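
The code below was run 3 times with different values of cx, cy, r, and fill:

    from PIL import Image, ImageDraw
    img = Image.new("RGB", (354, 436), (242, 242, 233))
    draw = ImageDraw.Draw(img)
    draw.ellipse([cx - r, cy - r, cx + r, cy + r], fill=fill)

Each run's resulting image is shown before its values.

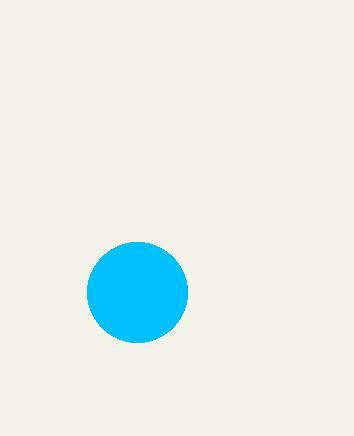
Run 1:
cx = 137; cy = 292; r = 50; fill = 'deepskyblue'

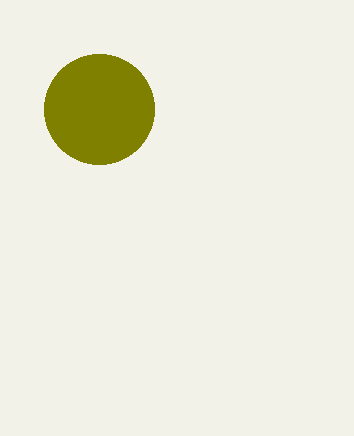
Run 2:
cx = 99; cy = 109; r = 55; fill = 'olive'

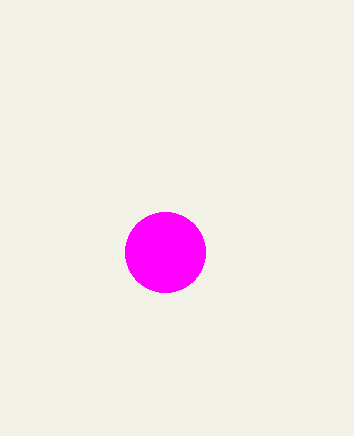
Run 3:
cx = 165; cy = 252; r = 40; fill = 'magenta'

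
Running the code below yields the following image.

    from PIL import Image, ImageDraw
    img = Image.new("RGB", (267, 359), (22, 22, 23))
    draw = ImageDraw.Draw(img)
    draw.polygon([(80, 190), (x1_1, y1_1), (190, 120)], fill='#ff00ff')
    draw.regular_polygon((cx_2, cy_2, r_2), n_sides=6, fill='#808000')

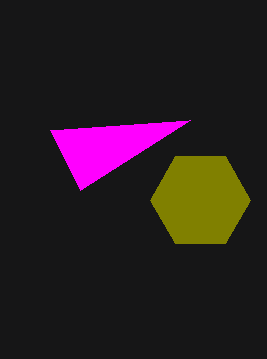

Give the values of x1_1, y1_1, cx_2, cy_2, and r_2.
x1_1 = 50; y1_1 = 130; cx_2 = 200; cy_2 = 200; r_2 = 50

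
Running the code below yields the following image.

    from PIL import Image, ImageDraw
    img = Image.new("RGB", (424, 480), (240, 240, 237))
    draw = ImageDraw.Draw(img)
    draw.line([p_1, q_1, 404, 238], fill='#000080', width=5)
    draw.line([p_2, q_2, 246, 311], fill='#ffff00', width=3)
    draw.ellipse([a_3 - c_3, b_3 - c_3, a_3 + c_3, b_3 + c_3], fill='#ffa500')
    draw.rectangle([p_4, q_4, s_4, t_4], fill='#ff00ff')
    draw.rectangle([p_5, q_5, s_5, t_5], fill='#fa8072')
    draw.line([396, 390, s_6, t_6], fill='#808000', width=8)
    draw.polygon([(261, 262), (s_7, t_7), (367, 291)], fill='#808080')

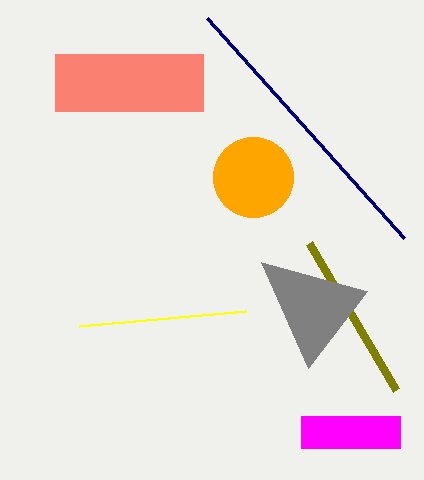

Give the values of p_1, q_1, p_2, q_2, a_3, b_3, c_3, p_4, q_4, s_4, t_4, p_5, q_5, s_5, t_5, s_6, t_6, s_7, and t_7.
p_1 = 207, q_1 = 18, p_2 = 79, q_2 = 326, a_3 = 253, b_3 = 177, c_3 = 40, p_4 = 301, q_4 = 416, s_4 = 400, t_4 = 448, p_5 = 55, q_5 = 54, s_5 = 203, t_5 = 111, s_6 = 309, t_6 = 243, s_7 = 308, t_7 = 368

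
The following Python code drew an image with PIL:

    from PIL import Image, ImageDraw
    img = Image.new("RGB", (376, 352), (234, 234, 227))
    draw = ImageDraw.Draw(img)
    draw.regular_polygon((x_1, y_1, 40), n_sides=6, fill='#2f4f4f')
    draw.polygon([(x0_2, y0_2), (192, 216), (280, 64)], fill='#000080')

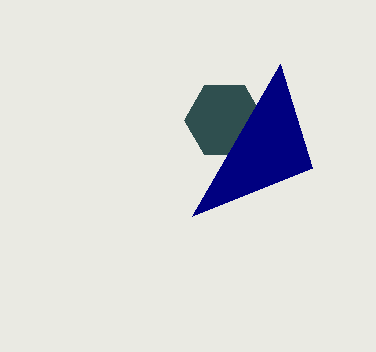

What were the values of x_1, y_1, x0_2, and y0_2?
x_1 = 224
y_1 = 120
x0_2 = 312
y0_2 = 168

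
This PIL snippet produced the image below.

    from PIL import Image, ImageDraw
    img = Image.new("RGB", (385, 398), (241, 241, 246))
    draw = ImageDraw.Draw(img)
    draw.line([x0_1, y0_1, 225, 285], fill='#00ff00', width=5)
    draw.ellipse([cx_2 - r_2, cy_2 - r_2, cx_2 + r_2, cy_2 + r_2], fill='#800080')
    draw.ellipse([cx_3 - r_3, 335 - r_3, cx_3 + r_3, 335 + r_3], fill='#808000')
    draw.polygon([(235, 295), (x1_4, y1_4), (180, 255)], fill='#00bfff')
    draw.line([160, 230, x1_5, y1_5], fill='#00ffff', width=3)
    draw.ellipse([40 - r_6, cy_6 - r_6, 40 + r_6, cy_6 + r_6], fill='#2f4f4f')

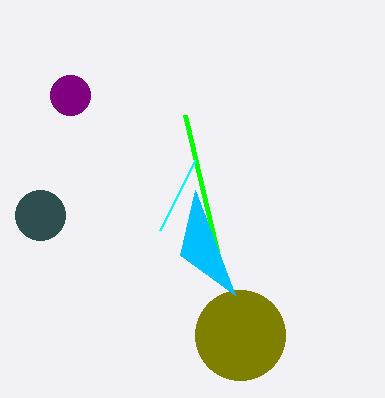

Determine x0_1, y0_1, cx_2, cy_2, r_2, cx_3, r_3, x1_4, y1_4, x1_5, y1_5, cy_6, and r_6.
x0_1 = 185
y0_1 = 115
cx_2 = 70
cy_2 = 95
r_2 = 20
cx_3 = 240
r_3 = 45
x1_4 = 195
y1_4 = 190
x1_5 = 195
y1_5 = 160
cy_6 = 215
r_6 = 25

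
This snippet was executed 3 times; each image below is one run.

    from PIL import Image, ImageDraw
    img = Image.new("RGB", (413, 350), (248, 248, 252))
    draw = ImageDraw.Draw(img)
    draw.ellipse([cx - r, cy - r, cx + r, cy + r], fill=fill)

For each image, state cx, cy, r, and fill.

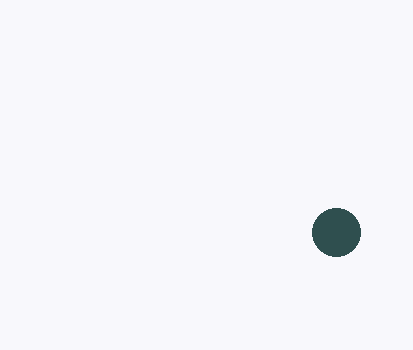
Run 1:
cx = 336
cy = 232
r = 24
fill = 'darkslategray'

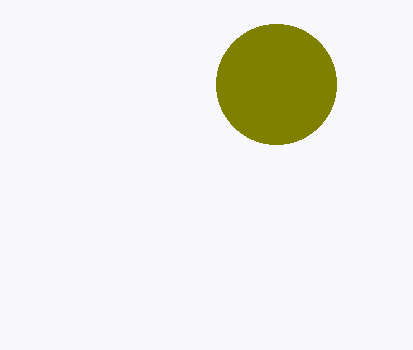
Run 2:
cx = 276, cy = 84, r = 60, fill = 'olive'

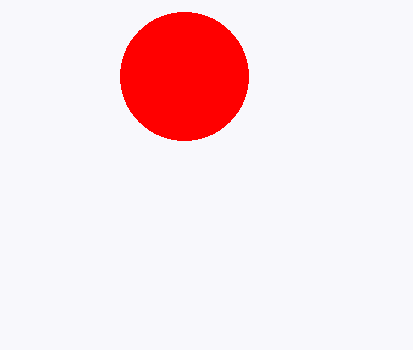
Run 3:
cx = 184, cy = 76, r = 64, fill = 'red'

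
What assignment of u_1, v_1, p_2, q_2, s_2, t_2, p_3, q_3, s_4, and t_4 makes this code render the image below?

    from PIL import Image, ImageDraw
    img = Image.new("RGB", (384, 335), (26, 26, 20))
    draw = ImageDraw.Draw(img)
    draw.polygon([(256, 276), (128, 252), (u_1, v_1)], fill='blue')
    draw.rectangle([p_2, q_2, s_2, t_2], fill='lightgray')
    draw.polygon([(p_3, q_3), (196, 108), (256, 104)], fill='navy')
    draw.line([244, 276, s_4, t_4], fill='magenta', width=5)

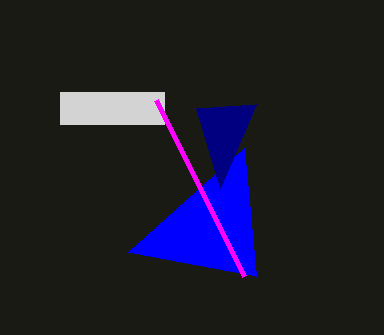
u_1 = 244, v_1 = 148, p_2 = 60, q_2 = 92, s_2 = 164, t_2 = 124, p_3 = 220, q_3 = 188, s_4 = 156, t_4 = 100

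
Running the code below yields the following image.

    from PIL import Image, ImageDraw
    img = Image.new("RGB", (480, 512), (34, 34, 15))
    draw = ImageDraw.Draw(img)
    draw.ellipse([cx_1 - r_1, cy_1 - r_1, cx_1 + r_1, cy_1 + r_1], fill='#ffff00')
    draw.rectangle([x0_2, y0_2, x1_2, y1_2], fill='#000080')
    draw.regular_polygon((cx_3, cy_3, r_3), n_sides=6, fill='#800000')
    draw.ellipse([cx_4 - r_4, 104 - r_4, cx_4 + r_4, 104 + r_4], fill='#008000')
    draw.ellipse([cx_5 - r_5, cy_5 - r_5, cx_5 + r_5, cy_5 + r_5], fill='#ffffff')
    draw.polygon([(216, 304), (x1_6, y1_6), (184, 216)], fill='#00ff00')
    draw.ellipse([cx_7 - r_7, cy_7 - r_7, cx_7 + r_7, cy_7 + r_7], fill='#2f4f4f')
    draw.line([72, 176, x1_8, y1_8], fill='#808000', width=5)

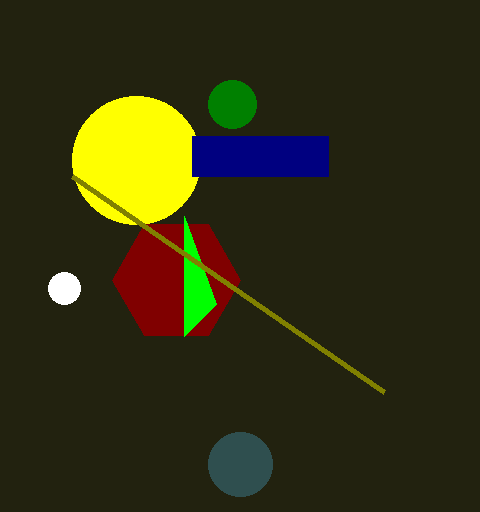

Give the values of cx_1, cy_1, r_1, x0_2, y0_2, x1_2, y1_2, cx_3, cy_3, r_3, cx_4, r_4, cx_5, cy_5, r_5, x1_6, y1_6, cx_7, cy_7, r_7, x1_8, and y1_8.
cx_1 = 136, cy_1 = 160, r_1 = 64, x0_2 = 192, y0_2 = 136, x1_2 = 328, y1_2 = 176, cx_3 = 176, cy_3 = 280, r_3 = 64, cx_4 = 232, r_4 = 24, cx_5 = 64, cy_5 = 288, r_5 = 16, x1_6 = 184, y1_6 = 336, cx_7 = 240, cy_7 = 464, r_7 = 32, x1_8 = 384, y1_8 = 392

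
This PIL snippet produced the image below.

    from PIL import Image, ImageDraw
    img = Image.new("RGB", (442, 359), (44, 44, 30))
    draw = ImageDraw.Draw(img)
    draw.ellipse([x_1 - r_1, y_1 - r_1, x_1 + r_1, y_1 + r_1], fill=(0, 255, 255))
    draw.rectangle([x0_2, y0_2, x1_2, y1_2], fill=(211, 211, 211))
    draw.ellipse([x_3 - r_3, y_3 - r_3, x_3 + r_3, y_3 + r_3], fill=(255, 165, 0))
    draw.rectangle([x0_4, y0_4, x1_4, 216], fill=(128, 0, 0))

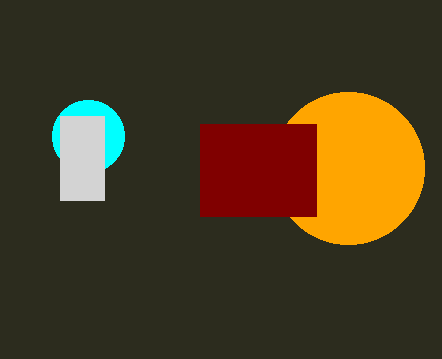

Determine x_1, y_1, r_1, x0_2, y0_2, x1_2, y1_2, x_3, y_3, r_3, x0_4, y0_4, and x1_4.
x_1 = 88
y_1 = 136
r_1 = 36
x0_2 = 60
y0_2 = 116
x1_2 = 104
y1_2 = 200
x_3 = 348
y_3 = 168
r_3 = 76
x0_4 = 200
y0_4 = 124
x1_4 = 316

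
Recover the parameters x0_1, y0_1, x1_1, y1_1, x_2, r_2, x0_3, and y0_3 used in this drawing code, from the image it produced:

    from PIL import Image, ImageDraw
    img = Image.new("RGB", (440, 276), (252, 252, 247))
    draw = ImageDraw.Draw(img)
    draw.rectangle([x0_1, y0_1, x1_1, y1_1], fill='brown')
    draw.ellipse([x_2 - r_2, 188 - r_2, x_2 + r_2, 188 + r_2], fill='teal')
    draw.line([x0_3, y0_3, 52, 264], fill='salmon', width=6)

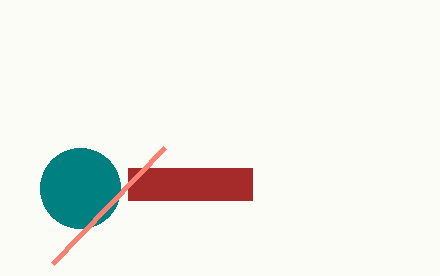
x0_1 = 128
y0_1 = 168
x1_1 = 252
y1_1 = 200
x_2 = 80
r_2 = 40
x0_3 = 164
y0_3 = 148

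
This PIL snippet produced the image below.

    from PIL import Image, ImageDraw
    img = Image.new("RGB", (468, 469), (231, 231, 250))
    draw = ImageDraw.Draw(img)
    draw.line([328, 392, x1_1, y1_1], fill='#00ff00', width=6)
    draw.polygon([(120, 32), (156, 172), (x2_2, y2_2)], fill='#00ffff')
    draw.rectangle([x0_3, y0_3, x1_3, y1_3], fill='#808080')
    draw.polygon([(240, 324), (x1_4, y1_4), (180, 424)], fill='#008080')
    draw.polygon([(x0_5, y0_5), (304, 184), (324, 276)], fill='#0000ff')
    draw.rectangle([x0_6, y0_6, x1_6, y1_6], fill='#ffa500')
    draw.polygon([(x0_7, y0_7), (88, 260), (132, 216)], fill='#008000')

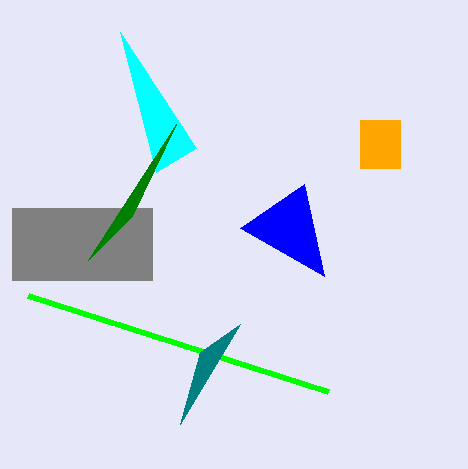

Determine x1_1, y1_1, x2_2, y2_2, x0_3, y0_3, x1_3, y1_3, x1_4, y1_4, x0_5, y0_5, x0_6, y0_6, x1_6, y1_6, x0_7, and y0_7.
x1_1 = 28; y1_1 = 296; x2_2 = 196; y2_2 = 148; x0_3 = 12; y0_3 = 208; x1_3 = 152; y1_3 = 280; x1_4 = 200; y1_4 = 352; x0_5 = 240; y0_5 = 228; x0_6 = 360; y0_6 = 120; x1_6 = 400; y1_6 = 168; x0_7 = 176; y0_7 = 124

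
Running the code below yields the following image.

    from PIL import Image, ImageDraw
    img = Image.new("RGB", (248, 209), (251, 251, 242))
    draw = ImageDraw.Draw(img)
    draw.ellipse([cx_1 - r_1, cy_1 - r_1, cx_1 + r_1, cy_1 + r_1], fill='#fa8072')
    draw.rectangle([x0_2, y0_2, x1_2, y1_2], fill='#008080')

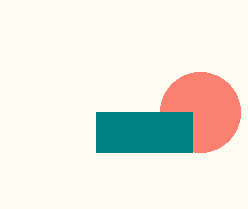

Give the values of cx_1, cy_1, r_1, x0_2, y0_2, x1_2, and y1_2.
cx_1 = 200
cy_1 = 112
r_1 = 40
x0_2 = 96
y0_2 = 112
x1_2 = 192
y1_2 = 152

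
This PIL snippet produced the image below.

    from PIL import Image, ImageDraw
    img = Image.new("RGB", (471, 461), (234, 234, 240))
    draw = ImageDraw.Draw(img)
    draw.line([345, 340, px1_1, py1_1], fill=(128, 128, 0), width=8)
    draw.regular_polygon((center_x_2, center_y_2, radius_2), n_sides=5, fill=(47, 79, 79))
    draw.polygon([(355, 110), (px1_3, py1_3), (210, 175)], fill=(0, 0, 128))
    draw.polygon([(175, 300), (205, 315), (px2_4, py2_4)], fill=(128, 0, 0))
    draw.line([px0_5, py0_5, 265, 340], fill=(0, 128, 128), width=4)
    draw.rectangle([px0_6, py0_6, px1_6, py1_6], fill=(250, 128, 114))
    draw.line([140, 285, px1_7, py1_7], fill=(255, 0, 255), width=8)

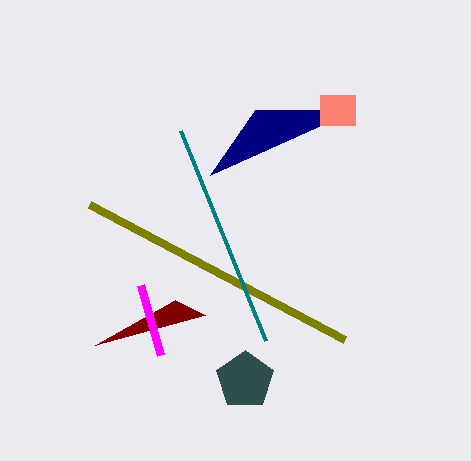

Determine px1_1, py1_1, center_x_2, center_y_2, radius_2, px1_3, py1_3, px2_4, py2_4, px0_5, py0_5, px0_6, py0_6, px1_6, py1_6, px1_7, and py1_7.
px1_1 = 90; py1_1 = 205; center_x_2 = 245; center_y_2 = 380; radius_2 = 30; px1_3 = 255; py1_3 = 110; px2_4 = 95; py2_4 = 345; px0_5 = 180; py0_5 = 130; px0_6 = 320; py0_6 = 95; px1_6 = 355; py1_6 = 125; px1_7 = 160; py1_7 = 355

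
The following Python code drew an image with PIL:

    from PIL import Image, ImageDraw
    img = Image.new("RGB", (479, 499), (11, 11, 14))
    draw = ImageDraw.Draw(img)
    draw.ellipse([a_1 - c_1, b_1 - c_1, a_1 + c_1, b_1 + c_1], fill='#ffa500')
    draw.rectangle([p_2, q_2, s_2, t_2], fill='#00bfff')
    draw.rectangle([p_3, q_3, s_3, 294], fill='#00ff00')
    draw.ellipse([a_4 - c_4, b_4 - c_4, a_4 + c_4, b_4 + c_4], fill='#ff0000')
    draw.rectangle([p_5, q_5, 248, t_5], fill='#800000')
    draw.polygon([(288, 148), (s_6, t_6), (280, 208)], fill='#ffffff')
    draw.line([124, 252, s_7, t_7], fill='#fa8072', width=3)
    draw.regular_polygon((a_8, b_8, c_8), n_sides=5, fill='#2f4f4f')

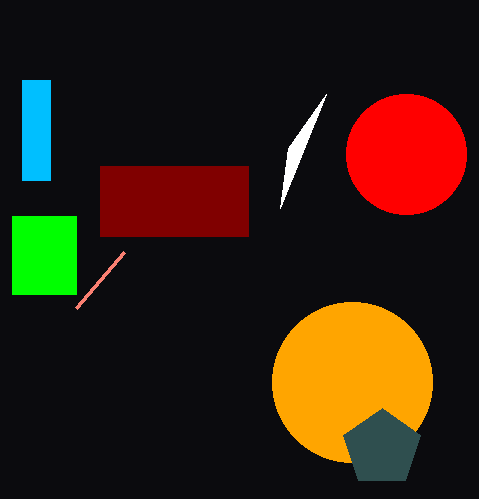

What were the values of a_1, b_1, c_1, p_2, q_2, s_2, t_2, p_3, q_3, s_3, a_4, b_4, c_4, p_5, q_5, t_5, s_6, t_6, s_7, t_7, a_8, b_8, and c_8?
a_1 = 352, b_1 = 382, c_1 = 80, p_2 = 22, q_2 = 80, s_2 = 50, t_2 = 180, p_3 = 12, q_3 = 216, s_3 = 76, a_4 = 406, b_4 = 154, c_4 = 60, p_5 = 100, q_5 = 166, t_5 = 236, s_6 = 326, t_6 = 94, s_7 = 76, t_7 = 308, a_8 = 382, b_8 = 448, c_8 = 40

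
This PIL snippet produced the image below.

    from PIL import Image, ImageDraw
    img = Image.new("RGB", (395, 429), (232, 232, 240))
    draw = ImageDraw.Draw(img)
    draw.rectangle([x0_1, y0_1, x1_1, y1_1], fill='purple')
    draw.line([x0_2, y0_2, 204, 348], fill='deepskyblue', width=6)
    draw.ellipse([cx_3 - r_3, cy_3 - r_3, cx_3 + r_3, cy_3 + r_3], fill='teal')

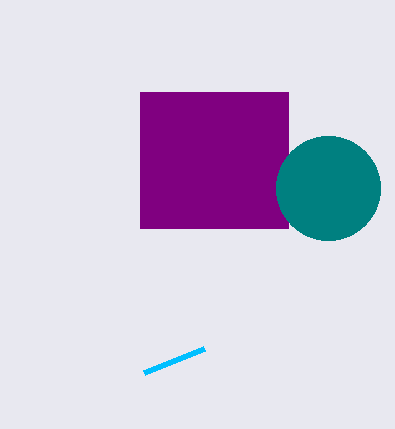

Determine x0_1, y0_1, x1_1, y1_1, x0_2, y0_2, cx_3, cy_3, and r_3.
x0_1 = 140; y0_1 = 92; x1_1 = 288; y1_1 = 228; x0_2 = 144; y0_2 = 372; cx_3 = 328; cy_3 = 188; r_3 = 52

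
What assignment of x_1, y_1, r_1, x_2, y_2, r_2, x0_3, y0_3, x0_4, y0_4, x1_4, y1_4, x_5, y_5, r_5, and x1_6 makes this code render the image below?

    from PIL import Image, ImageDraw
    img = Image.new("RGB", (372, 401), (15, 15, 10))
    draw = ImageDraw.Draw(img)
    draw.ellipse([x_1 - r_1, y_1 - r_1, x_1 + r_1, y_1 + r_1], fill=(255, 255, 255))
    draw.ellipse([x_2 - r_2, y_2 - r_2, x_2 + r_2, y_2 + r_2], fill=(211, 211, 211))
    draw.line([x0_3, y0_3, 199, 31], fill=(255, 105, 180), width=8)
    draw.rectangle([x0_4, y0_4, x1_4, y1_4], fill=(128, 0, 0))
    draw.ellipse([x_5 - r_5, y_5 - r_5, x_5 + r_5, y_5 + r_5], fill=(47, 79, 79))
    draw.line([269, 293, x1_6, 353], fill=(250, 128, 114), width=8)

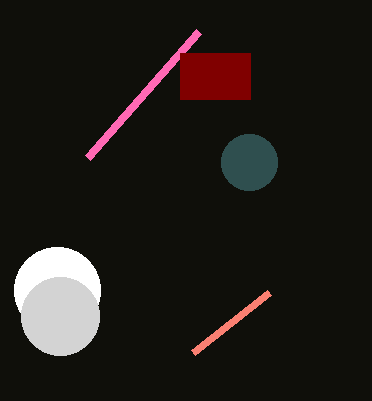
x_1 = 57
y_1 = 290
r_1 = 43
x_2 = 60
y_2 = 316
r_2 = 39
x0_3 = 88
y0_3 = 157
x0_4 = 180
y0_4 = 53
x1_4 = 250
y1_4 = 99
x_5 = 249
y_5 = 162
r_5 = 28
x1_6 = 193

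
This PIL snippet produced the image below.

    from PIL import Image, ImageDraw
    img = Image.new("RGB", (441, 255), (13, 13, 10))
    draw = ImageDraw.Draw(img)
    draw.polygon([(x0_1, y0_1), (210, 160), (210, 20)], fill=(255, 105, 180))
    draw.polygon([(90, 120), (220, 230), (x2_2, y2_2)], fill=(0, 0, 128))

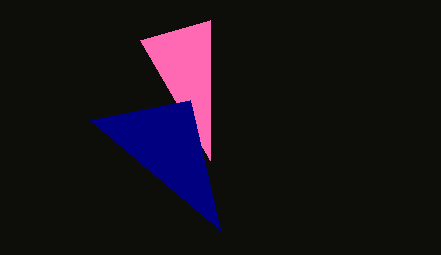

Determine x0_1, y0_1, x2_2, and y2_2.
x0_1 = 140, y0_1 = 40, x2_2 = 190, y2_2 = 100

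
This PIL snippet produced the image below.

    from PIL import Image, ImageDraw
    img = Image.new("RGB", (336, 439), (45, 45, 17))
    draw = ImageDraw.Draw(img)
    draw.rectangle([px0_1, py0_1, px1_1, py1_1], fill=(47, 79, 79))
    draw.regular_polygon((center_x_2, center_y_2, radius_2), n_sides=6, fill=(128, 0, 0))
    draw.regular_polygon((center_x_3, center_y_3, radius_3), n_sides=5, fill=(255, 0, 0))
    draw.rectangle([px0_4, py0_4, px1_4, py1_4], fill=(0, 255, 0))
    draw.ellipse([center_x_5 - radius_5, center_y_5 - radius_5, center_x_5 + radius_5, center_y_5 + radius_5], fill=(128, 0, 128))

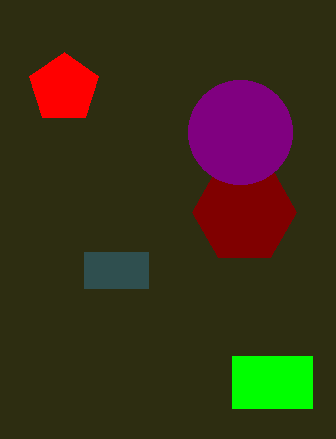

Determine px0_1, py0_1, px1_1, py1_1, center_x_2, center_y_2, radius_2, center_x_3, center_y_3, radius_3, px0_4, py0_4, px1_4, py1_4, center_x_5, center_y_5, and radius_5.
px0_1 = 84
py0_1 = 252
px1_1 = 148
py1_1 = 288
center_x_2 = 244
center_y_2 = 212
radius_2 = 52
center_x_3 = 64
center_y_3 = 88
radius_3 = 36
px0_4 = 232
py0_4 = 356
px1_4 = 312
py1_4 = 408
center_x_5 = 240
center_y_5 = 132
radius_5 = 52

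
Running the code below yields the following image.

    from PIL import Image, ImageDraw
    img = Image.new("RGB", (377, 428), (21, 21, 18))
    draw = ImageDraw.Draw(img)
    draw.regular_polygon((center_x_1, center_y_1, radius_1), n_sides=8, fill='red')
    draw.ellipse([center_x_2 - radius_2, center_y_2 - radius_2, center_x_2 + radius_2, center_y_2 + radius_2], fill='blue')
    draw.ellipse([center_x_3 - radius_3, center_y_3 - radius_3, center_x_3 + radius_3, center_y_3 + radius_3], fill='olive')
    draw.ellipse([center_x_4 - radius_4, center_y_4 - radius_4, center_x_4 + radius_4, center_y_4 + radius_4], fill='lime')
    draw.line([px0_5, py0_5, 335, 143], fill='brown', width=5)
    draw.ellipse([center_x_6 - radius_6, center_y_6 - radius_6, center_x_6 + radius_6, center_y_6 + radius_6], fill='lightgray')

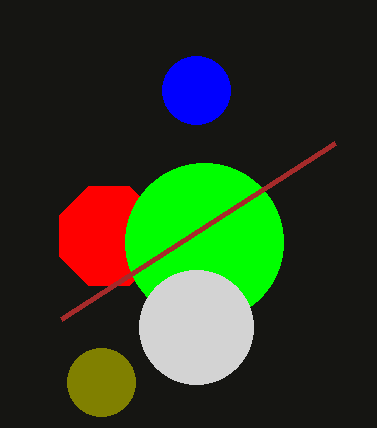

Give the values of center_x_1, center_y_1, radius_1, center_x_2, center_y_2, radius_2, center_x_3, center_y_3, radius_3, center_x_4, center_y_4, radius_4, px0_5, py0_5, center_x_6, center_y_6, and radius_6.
center_x_1 = 109
center_y_1 = 236
radius_1 = 54
center_x_2 = 196
center_y_2 = 90
radius_2 = 34
center_x_3 = 101
center_y_3 = 382
radius_3 = 34
center_x_4 = 204
center_y_4 = 242
radius_4 = 79
px0_5 = 61
py0_5 = 319
center_x_6 = 196
center_y_6 = 327
radius_6 = 57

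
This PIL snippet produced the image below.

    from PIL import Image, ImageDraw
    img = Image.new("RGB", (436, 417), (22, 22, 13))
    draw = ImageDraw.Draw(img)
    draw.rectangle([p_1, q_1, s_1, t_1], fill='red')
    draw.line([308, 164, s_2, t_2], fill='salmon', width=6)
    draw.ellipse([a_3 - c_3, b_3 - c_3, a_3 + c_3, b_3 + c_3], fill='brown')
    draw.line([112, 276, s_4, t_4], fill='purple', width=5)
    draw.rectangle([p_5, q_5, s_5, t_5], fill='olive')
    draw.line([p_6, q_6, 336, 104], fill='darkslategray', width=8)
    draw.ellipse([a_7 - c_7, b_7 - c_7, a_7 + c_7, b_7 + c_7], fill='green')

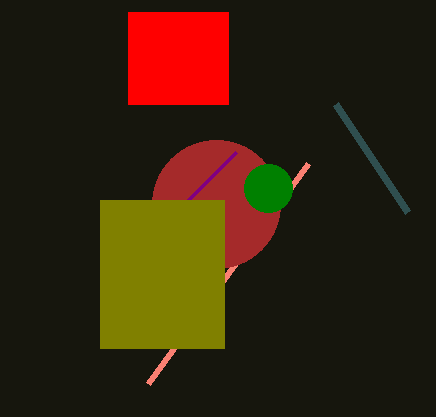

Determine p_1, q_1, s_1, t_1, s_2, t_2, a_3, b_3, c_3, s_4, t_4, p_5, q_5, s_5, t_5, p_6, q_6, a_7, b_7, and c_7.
p_1 = 128; q_1 = 12; s_1 = 228; t_1 = 104; s_2 = 148; t_2 = 384; a_3 = 216; b_3 = 204; c_3 = 64; s_4 = 236; t_4 = 152; p_5 = 100; q_5 = 200; s_5 = 224; t_5 = 348; p_6 = 408; q_6 = 212; a_7 = 268; b_7 = 188; c_7 = 24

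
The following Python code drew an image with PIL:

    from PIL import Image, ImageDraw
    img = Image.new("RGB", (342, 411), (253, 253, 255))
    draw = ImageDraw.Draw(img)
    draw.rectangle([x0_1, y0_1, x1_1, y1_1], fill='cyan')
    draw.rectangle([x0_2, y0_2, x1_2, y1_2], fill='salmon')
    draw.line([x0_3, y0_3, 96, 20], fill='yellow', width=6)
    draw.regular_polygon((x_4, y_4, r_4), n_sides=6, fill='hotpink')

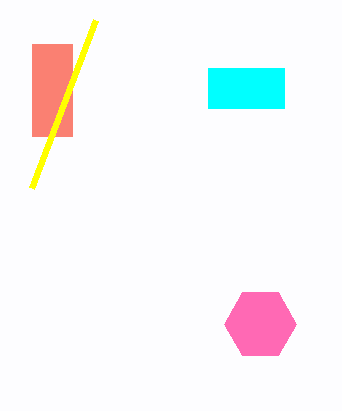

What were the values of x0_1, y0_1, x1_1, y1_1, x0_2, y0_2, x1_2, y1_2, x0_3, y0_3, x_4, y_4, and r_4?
x0_1 = 208
y0_1 = 68
x1_1 = 284
y1_1 = 108
x0_2 = 32
y0_2 = 44
x1_2 = 72
y1_2 = 136
x0_3 = 32
y0_3 = 188
x_4 = 260
y_4 = 324
r_4 = 36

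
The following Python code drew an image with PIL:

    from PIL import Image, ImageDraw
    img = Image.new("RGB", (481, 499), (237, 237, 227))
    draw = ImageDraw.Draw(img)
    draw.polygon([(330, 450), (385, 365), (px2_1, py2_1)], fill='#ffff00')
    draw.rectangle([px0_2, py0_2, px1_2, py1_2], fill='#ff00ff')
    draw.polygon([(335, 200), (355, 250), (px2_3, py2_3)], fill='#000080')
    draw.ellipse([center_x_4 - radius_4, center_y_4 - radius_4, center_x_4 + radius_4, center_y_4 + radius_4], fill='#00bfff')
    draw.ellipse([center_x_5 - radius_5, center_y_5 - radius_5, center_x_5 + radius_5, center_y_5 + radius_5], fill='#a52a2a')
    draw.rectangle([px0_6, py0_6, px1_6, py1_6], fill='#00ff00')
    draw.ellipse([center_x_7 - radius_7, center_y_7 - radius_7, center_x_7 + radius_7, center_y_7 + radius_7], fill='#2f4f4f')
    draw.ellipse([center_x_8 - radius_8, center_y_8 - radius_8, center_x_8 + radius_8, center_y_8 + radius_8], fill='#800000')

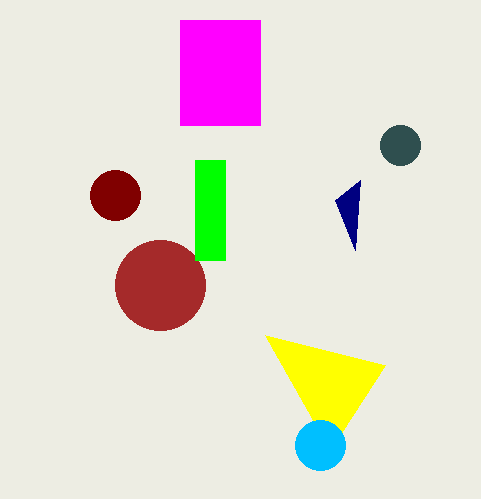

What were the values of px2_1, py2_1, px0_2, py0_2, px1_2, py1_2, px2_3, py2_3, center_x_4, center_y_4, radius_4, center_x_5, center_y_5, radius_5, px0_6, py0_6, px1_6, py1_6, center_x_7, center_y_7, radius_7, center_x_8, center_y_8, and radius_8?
px2_1 = 265; py2_1 = 335; px0_2 = 180; py0_2 = 20; px1_2 = 260; py1_2 = 125; px2_3 = 360; py2_3 = 180; center_x_4 = 320; center_y_4 = 445; radius_4 = 25; center_x_5 = 160; center_y_5 = 285; radius_5 = 45; px0_6 = 195; py0_6 = 160; px1_6 = 225; py1_6 = 260; center_x_7 = 400; center_y_7 = 145; radius_7 = 20; center_x_8 = 115; center_y_8 = 195; radius_8 = 25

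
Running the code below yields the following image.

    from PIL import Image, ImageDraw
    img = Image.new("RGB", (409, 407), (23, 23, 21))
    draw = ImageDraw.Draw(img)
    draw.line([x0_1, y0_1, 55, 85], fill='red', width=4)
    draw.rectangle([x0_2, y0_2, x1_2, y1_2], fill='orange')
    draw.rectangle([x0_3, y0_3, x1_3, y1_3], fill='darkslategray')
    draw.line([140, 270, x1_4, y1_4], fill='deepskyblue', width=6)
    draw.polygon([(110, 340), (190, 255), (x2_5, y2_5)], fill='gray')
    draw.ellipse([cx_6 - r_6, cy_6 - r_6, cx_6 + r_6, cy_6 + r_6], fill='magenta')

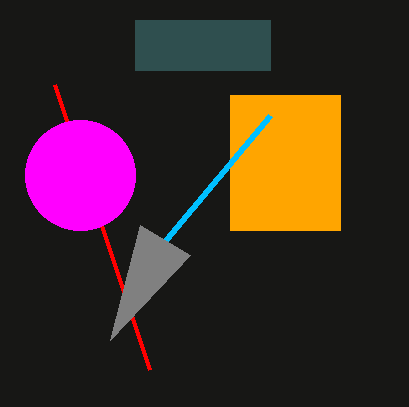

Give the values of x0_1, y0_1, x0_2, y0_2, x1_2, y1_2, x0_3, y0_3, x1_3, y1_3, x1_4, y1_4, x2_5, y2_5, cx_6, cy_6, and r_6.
x0_1 = 150; y0_1 = 370; x0_2 = 230; y0_2 = 95; x1_2 = 340; y1_2 = 230; x0_3 = 135; y0_3 = 20; x1_3 = 270; y1_3 = 70; x1_4 = 270; y1_4 = 115; x2_5 = 140; y2_5 = 225; cx_6 = 80; cy_6 = 175; r_6 = 55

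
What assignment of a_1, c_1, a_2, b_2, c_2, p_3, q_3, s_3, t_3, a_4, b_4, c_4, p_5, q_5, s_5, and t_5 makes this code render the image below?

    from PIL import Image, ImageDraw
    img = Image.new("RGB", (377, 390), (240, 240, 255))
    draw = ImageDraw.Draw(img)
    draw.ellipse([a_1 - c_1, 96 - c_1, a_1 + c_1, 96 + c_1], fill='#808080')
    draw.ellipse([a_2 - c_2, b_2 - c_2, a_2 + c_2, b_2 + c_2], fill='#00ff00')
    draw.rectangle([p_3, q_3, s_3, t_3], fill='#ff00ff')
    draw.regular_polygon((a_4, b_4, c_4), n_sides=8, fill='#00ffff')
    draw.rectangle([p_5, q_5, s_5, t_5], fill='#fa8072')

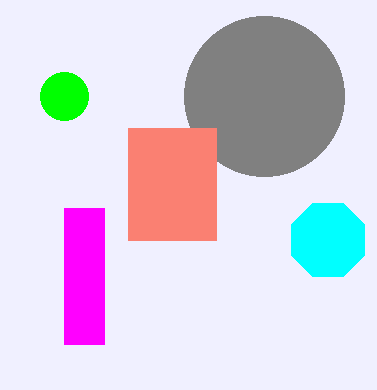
a_1 = 264, c_1 = 80, a_2 = 64, b_2 = 96, c_2 = 24, p_3 = 64, q_3 = 208, s_3 = 104, t_3 = 344, a_4 = 328, b_4 = 240, c_4 = 40, p_5 = 128, q_5 = 128, s_5 = 216, t_5 = 240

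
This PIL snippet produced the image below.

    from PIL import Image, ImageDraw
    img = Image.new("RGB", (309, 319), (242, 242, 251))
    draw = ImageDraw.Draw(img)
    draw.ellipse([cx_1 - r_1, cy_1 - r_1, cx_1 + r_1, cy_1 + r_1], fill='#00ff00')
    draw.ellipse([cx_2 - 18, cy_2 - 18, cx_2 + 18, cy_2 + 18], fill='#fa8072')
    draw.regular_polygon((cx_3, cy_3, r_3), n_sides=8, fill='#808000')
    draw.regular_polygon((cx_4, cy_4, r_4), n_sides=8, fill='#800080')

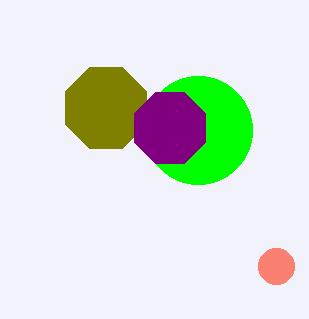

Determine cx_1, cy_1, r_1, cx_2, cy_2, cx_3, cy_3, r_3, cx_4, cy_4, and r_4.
cx_1 = 198; cy_1 = 130; r_1 = 54; cx_2 = 276; cy_2 = 266; cx_3 = 106; cy_3 = 108; r_3 = 44; cx_4 = 170; cy_4 = 128; r_4 = 38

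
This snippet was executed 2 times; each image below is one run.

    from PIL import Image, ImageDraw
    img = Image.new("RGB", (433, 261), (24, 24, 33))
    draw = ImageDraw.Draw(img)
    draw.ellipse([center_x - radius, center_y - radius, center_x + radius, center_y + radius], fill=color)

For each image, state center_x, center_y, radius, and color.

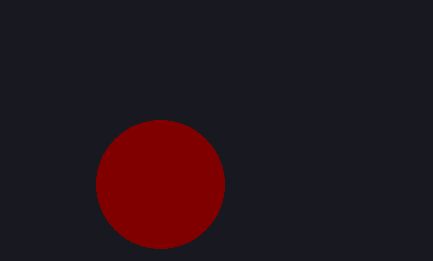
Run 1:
center_x = 160, center_y = 184, radius = 64, color = 'maroon'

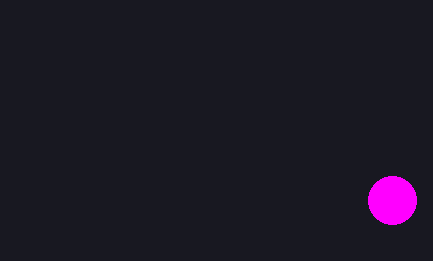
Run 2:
center_x = 392, center_y = 200, radius = 24, color = 'magenta'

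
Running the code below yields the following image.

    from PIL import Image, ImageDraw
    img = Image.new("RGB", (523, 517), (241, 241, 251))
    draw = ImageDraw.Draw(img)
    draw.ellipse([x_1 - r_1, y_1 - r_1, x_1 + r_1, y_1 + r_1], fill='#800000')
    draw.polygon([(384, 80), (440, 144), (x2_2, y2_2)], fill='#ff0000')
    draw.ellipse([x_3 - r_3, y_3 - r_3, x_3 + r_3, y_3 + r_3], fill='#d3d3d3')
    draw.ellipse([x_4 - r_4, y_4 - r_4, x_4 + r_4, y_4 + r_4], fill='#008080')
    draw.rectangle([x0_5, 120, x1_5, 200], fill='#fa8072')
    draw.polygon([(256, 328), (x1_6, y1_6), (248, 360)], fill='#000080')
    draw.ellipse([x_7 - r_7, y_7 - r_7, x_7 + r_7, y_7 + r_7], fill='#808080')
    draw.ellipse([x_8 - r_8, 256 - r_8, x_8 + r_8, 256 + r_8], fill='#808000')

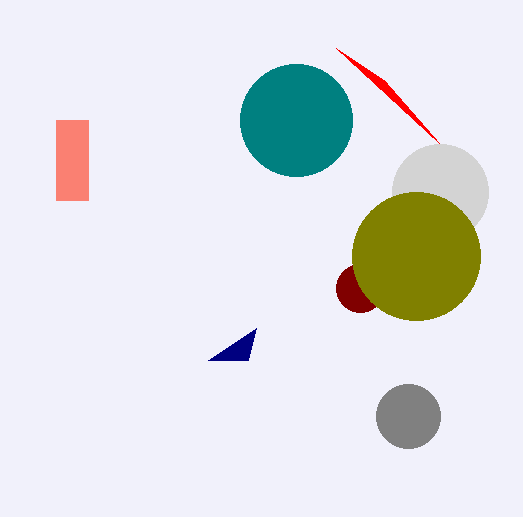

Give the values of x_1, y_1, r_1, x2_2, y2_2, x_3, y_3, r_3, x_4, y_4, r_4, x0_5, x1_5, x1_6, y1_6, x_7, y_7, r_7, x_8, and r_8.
x_1 = 360; y_1 = 288; r_1 = 24; x2_2 = 336; y2_2 = 48; x_3 = 440; y_3 = 192; r_3 = 48; x_4 = 296; y_4 = 120; r_4 = 56; x0_5 = 56; x1_5 = 88; x1_6 = 208; y1_6 = 360; x_7 = 408; y_7 = 416; r_7 = 32; x_8 = 416; r_8 = 64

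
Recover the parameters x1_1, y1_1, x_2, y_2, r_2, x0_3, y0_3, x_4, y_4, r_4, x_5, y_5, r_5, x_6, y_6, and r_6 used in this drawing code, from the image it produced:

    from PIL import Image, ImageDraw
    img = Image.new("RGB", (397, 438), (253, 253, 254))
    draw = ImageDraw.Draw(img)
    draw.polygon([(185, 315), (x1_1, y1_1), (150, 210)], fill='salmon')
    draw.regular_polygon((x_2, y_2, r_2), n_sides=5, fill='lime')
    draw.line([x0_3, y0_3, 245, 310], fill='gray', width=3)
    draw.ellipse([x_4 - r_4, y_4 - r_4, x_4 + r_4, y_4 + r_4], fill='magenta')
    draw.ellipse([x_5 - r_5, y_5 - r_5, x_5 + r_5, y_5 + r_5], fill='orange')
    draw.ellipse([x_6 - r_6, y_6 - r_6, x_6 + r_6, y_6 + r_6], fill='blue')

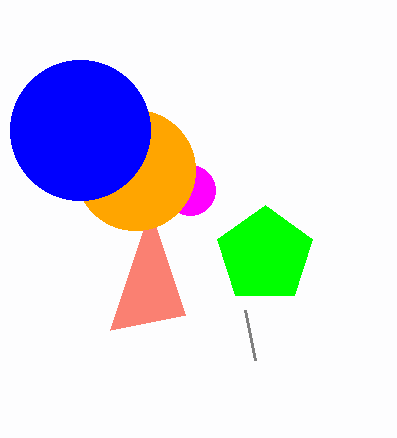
x1_1 = 110; y1_1 = 330; x_2 = 265; y_2 = 255; r_2 = 50; x0_3 = 255; y0_3 = 360; x_4 = 190; y_4 = 190; r_4 = 25; x_5 = 135; y_5 = 170; r_5 = 60; x_6 = 80; y_6 = 130; r_6 = 70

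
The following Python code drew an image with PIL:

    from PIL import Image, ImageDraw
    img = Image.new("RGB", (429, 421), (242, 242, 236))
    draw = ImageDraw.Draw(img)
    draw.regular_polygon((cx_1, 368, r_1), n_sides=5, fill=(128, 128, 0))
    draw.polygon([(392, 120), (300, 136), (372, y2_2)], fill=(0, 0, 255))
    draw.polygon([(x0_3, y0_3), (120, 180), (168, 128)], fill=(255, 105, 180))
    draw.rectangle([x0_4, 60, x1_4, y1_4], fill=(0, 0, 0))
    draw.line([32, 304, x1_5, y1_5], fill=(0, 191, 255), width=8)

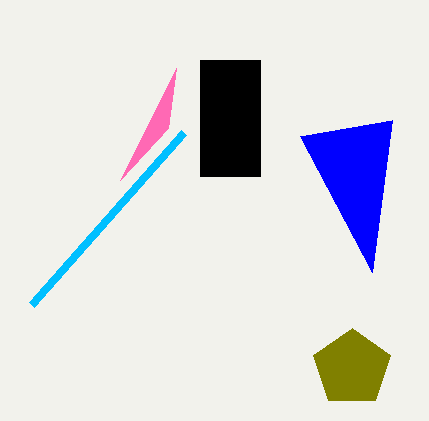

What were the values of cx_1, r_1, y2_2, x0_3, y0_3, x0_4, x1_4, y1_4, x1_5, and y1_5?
cx_1 = 352, r_1 = 40, y2_2 = 272, x0_3 = 176, y0_3 = 68, x0_4 = 200, x1_4 = 260, y1_4 = 176, x1_5 = 184, y1_5 = 132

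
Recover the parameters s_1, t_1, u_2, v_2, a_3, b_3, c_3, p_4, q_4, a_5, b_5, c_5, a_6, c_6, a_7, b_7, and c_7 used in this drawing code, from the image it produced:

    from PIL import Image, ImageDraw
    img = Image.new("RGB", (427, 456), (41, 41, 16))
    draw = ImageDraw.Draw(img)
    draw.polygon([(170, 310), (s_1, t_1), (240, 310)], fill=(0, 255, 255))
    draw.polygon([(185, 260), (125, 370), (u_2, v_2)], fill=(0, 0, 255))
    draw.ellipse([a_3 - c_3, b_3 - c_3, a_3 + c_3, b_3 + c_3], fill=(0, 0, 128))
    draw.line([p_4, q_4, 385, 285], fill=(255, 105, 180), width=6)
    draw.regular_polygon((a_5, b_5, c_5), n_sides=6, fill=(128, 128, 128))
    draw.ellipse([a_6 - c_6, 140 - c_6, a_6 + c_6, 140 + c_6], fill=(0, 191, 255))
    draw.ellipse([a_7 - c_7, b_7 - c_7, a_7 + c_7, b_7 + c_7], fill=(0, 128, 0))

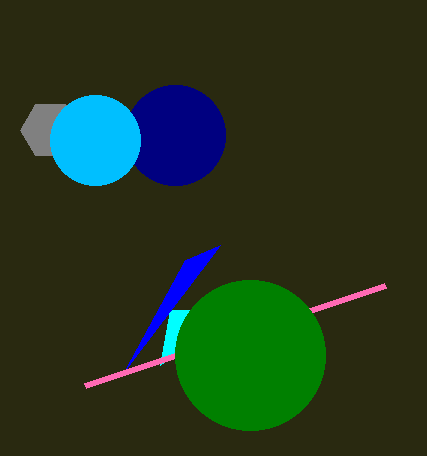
s_1 = 160
t_1 = 365
u_2 = 220
v_2 = 245
a_3 = 175
b_3 = 135
c_3 = 50
p_4 = 85
q_4 = 385
a_5 = 50
b_5 = 130
c_5 = 30
a_6 = 95
c_6 = 45
a_7 = 250
b_7 = 355
c_7 = 75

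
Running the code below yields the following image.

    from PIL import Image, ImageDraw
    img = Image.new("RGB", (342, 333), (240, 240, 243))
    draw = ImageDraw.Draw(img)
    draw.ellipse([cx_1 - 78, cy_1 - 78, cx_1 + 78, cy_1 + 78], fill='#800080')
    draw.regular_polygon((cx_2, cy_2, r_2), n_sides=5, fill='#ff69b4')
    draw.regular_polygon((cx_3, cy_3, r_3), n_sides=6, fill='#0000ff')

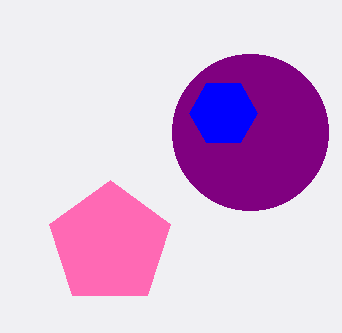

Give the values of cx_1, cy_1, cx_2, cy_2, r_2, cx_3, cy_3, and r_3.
cx_1 = 250
cy_1 = 132
cx_2 = 110
cy_2 = 244
r_2 = 64
cx_3 = 223
cy_3 = 113
r_3 = 34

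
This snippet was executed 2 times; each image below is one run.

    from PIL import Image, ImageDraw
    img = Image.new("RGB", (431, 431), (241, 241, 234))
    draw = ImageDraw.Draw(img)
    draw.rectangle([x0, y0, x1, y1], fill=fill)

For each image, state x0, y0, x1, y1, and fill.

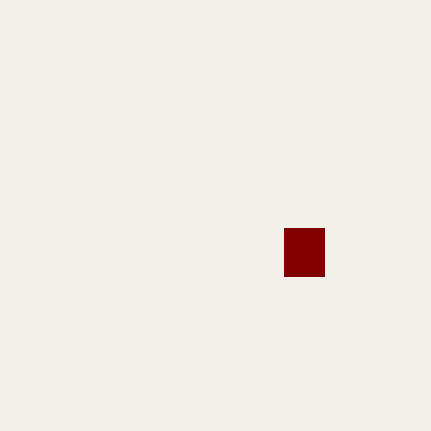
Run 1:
x0 = 284, y0 = 228, x1 = 324, y1 = 276, fill = 'maroon'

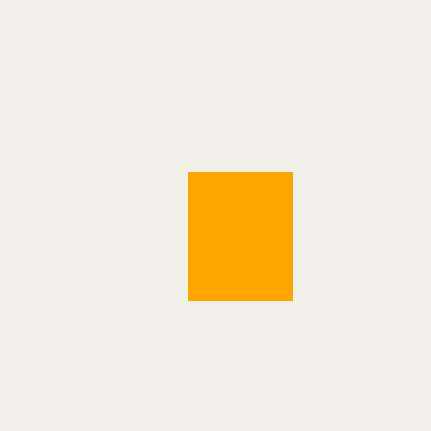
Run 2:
x0 = 188
y0 = 172
x1 = 292
y1 = 300
fill = 'orange'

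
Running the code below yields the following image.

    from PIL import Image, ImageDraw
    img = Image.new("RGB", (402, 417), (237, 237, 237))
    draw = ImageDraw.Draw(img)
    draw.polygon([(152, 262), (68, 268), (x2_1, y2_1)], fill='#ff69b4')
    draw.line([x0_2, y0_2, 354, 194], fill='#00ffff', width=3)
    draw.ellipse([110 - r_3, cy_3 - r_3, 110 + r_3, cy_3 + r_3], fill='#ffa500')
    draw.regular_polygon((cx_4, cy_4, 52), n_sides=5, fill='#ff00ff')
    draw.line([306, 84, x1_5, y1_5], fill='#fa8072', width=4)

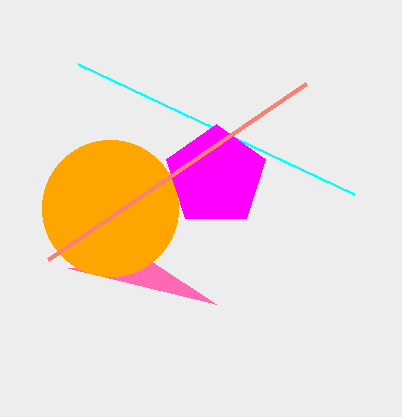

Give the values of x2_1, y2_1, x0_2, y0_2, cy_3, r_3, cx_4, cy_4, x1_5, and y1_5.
x2_1 = 216, y2_1 = 304, x0_2 = 78, y0_2 = 64, cy_3 = 208, r_3 = 68, cx_4 = 216, cy_4 = 176, x1_5 = 48, y1_5 = 260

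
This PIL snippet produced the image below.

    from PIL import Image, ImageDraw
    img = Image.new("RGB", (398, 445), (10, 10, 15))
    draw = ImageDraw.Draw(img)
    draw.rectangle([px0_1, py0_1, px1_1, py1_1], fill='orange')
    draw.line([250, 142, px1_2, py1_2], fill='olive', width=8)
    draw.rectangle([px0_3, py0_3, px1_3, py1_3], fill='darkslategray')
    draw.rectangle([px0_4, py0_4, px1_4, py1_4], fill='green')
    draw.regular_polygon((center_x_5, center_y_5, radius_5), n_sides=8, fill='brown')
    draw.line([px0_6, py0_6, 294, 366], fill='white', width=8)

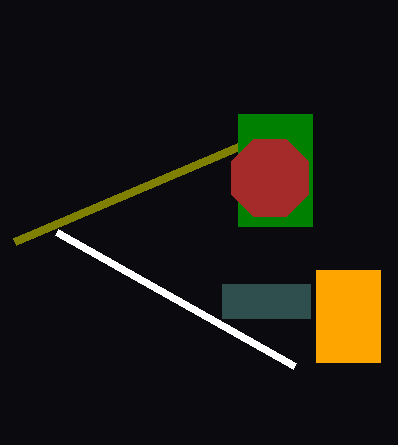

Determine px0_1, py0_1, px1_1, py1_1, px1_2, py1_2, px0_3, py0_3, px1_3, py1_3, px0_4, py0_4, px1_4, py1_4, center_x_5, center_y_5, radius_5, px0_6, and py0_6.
px0_1 = 316; py0_1 = 270; px1_1 = 380; py1_1 = 362; px1_2 = 14; py1_2 = 242; px0_3 = 222; py0_3 = 284; px1_3 = 310; py1_3 = 318; px0_4 = 238; py0_4 = 114; px1_4 = 312; py1_4 = 226; center_x_5 = 270; center_y_5 = 178; radius_5 = 42; px0_6 = 56; py0_6 = 232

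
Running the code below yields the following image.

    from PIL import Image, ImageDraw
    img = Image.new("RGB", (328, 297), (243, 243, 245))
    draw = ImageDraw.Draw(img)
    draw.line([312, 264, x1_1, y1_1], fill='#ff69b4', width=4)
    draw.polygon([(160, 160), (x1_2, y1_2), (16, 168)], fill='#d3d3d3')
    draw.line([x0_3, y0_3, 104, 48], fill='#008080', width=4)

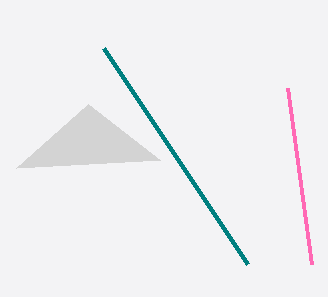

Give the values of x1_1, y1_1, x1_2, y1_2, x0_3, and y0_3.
x1_1 = 288
y1_1 = 88
x1_2 = 88
y1_2 = 104
x0_3 = 248
y0_3 = 264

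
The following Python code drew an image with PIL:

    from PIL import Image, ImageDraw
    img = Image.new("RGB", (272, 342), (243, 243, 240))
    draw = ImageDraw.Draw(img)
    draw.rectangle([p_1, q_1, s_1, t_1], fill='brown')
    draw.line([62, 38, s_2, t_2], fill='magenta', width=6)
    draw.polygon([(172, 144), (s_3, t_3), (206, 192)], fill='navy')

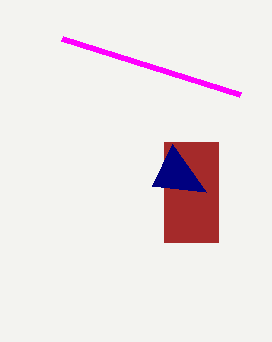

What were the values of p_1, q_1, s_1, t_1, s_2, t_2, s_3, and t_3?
p_1 = 164; q_1 = 142; s_1 = 218; t_1 = 242; s_2 = 240; t_2 = 94; s_3 = 152; t_3 = 186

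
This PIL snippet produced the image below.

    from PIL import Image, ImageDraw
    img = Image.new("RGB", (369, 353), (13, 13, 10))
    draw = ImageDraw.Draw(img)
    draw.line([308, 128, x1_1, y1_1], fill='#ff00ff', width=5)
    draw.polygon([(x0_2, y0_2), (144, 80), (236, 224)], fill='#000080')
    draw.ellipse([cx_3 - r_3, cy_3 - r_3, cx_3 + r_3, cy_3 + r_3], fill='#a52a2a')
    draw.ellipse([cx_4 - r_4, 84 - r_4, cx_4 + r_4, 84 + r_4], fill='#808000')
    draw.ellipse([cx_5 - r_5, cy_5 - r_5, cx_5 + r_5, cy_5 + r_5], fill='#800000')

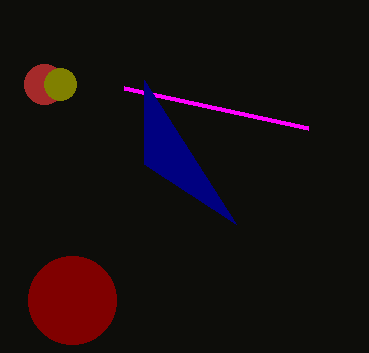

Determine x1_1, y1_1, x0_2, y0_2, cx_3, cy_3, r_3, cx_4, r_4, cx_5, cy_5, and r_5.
x1_1 = 124, y1_1 = 88, x0_2 = 144, y0_2 = 164, cx_3 = 44, cy_3 = 84, r_3 = 20, cx_4 = 60, r_4 = 16, cx_5 = 72, cy_5 = 300, r_5 = 44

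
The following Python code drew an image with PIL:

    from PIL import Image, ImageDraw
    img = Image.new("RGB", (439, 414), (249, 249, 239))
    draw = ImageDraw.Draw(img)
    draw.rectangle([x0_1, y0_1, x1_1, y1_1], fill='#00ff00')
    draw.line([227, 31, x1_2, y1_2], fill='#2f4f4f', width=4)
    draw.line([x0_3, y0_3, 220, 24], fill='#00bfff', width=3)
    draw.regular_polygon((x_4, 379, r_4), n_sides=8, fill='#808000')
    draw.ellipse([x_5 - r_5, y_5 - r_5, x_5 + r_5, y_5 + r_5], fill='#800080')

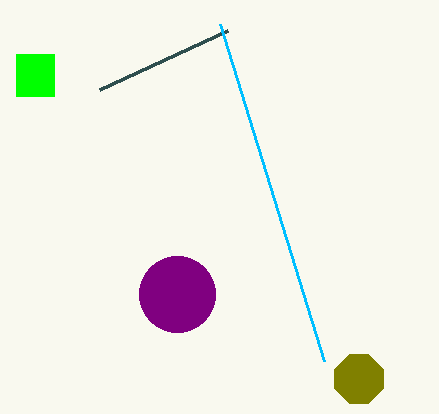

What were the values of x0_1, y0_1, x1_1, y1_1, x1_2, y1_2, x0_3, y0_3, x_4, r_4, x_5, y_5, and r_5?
x0_1 = 16
y0_1 = 54
x1_1 = 54
y1_1 = 96
x1_2 = 99
y1_2 = 90
x0_3 = 324
y0_3 = 361
x_4 = 359
r_4 = 26
x_5 = 177
y_5 = 294
r_5 = 38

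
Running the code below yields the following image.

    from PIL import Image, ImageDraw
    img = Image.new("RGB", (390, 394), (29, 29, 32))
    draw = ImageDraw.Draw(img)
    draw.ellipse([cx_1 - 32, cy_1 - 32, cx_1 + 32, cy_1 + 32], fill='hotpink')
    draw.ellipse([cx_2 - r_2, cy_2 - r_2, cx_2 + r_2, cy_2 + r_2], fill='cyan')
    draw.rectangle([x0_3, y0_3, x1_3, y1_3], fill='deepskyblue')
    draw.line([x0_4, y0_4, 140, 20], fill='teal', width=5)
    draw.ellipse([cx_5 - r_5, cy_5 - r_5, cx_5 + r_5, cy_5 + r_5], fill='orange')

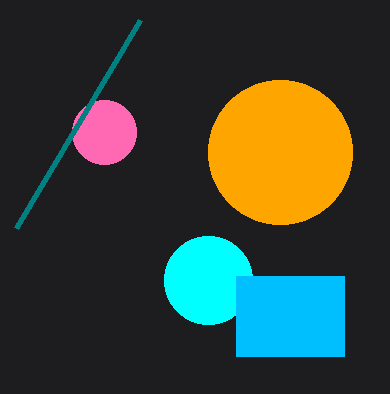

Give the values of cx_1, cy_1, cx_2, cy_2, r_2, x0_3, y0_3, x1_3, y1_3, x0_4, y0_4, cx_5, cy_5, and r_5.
cx_1 = 104; cy_1 = 132; cx_2 = 208; cy_2 = 280; r_2 = 44; x0_3 = 236; y0_3 = 276; x1_3 = 344; y1_3 = 356; x0_4 = 16; y0_4 = 228; cx_5 = 280; cy_5 = 152; r_5 = 72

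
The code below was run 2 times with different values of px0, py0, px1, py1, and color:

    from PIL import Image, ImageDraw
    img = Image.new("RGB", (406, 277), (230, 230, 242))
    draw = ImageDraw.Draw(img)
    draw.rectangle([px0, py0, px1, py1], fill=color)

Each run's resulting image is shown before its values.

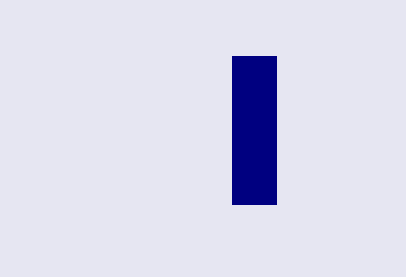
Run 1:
px0 = 232
py0 = 56
px1 = 276
py1 = 204
color = 'navy'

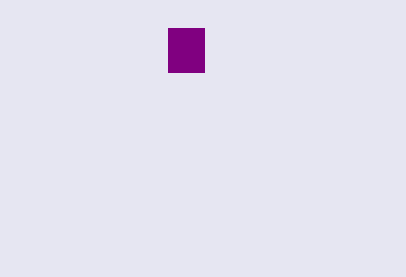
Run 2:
px0 = 168, py0 = 28, px1 = 204, py1 = 72, color = 'purple'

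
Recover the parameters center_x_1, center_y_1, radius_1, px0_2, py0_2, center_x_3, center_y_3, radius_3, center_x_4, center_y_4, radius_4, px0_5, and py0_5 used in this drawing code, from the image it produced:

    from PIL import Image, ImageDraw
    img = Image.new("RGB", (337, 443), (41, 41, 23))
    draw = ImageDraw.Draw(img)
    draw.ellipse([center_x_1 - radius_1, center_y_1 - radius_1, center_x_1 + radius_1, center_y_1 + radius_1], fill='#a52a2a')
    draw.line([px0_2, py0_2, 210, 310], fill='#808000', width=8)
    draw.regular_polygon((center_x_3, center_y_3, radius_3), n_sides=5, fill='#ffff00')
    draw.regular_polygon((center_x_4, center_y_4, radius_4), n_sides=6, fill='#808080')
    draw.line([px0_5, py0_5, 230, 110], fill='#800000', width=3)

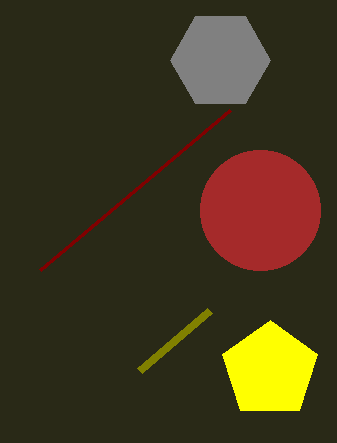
center_x_1 = 260
center_y_1 = 210
radius_1 = 60
px0_2 = 140
py0_2 = 370
center_x_3 = 270
center_y_3 = 370
radius_3 = 50
center_x_4 = 220
center_y_4 = 60
radius_4 = 50
px0_5 = 40
py0_5 = 270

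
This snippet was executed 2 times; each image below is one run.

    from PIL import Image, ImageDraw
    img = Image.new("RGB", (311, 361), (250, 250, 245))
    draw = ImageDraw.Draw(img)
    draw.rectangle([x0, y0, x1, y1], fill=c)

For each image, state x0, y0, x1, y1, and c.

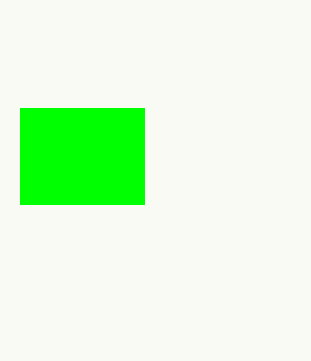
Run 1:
x0 = 20
y0 = 108
x1 = 144
y1 = 204
c = 'lime'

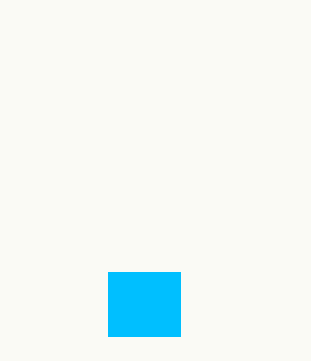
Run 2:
x0 = 108
y0 = 272
x1 = 180
y1 = 336
c = 'deepskyblue'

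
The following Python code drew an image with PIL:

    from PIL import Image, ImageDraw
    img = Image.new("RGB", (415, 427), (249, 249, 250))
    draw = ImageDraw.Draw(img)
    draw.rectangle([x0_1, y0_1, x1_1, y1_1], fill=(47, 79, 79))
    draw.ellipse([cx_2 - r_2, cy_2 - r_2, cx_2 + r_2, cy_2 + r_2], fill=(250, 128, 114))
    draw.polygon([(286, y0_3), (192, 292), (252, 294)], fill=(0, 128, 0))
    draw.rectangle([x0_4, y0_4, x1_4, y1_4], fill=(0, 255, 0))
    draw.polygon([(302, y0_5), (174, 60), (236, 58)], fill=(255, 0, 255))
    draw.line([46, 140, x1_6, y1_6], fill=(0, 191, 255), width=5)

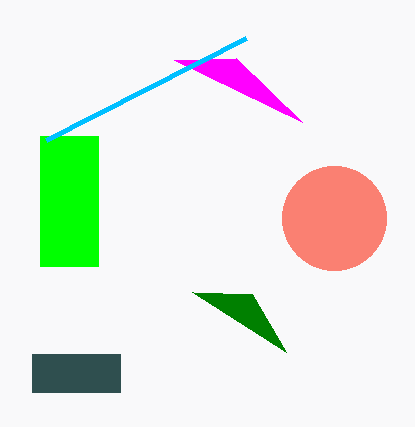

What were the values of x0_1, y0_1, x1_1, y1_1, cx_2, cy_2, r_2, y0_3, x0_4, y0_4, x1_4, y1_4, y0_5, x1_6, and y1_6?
x0_1 = 32
y0_1 = 354
x1_1 = 120
y1_1 = 392
cx_2 = 334
cy_2 = 218
r_2 = 52
y0_3 = 352
x0_4 = 40
y0_4 = 136
x1_4 = 98
y1_4 = 266
y0_5 = 122
x1_6 = 246
y1_6 = 38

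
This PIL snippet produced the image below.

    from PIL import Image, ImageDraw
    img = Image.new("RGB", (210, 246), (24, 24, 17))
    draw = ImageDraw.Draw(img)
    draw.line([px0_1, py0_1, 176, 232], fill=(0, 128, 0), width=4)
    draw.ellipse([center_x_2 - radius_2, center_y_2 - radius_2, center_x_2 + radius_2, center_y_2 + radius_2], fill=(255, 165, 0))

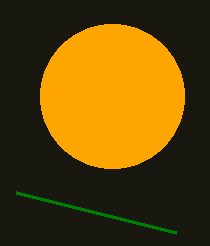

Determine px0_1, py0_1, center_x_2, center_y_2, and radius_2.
px0_1 = 16
py0_1 = 192
center_x_2 = 112
center_y_2 = 96
radius_2 = 72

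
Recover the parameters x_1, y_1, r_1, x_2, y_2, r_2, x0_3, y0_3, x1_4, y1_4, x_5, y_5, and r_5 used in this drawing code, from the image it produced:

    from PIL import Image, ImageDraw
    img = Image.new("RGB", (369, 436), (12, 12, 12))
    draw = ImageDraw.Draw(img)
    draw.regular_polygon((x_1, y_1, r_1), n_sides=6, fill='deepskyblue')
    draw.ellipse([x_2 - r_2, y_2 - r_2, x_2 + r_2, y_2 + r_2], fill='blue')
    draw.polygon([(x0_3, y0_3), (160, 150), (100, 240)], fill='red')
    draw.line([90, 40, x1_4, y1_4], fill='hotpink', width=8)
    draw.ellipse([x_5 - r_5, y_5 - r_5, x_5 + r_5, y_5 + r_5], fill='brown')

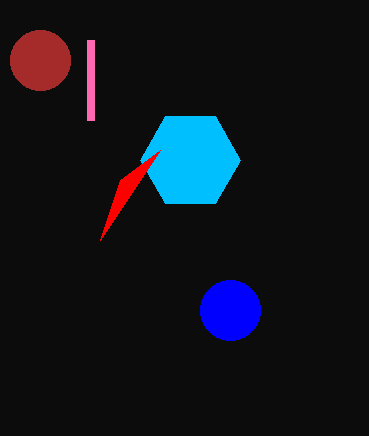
x_1 = 190; y_1 = 160; r_1 = 50; x_2 = 230; y_2 = 310; r_2 = 30; x0_3 = 120; y0_3 = 180; x1_4 = 90; y1_4 = 120; x_5 = 40; y_5 = 60; r_5 = 30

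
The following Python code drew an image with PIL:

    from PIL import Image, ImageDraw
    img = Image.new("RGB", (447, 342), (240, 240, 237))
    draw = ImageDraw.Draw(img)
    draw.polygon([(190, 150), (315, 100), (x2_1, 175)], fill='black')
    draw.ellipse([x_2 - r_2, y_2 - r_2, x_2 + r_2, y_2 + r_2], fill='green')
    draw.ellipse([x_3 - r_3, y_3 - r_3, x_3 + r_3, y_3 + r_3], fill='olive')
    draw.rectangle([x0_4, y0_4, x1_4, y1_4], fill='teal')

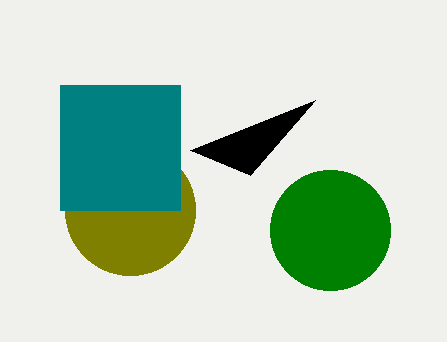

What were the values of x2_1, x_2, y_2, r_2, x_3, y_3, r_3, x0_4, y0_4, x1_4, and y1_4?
x2_1 = 250, x_2 = 330, y_2 = 230, r_2 = 60, x_3 = 130, y_3 = 210, r_3 = 65, x0_4 = 60, y0_4 = 85, x1_4 = 180, y1_4 = 210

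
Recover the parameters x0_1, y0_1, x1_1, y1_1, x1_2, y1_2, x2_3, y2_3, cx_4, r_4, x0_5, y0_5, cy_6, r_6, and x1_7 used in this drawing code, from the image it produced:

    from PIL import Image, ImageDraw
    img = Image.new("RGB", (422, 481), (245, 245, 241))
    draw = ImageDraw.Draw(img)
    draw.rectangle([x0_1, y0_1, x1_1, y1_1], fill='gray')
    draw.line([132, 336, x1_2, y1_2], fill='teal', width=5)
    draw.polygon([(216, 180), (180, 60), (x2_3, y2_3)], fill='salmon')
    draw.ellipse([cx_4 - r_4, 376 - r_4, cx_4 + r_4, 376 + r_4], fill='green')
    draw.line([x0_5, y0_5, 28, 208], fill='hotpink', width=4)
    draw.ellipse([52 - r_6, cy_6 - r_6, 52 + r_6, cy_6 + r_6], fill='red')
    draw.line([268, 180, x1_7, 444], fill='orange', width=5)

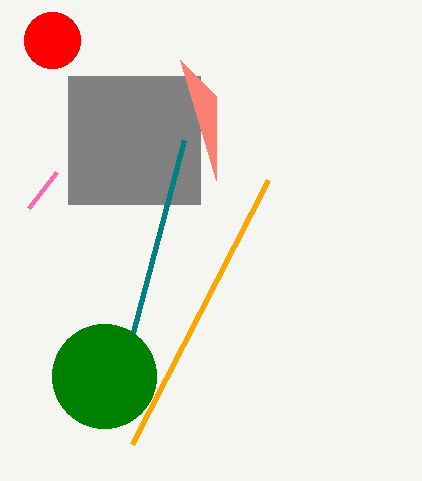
x0_1 = 68
y0_1 = 76
x1_1 = 200
y1_1 = 204
x1_2 = 184
y1_2 = 140
x2_3 = 216
y2_3 = 96
cx_4 = 104
r_4 = 52
x0_5 = 56
y0_5 = 172
cy_6 = 40
r_6 = 28
x1_7 = 132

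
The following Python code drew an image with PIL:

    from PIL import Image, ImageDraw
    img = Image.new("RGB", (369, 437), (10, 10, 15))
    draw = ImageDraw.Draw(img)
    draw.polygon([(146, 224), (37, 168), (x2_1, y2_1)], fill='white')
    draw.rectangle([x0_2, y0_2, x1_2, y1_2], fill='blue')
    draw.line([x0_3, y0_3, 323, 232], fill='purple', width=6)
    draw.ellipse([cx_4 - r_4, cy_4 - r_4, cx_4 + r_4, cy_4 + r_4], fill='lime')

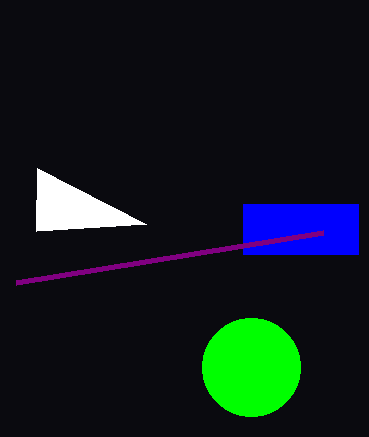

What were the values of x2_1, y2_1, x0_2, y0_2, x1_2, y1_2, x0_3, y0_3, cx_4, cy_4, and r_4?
x2_1 = 36
y2_1 = 231
x0_2 = 243
y0_2 = 204
x1_2 = 358
y1_2 = 254
x0_3 = 16
y0_3 = 282
cx_4 = 251
cy_4 = 367
r_4 = 49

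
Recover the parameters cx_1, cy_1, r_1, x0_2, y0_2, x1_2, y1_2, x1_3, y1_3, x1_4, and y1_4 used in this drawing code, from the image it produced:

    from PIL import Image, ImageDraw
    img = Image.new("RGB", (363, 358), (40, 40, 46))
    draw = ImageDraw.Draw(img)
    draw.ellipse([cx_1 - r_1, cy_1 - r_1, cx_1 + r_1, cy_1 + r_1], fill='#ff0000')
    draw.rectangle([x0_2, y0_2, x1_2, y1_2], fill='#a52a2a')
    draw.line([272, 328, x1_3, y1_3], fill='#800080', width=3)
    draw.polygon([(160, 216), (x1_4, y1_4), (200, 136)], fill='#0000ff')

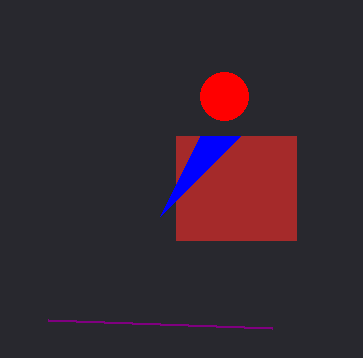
cx_1 = 224; cy_1 = 96; r_1 = 24; x0_2 = 176; y0_2 = 136; x1_2 = 296; y1_2 = 240; x1_3 = 48; y1_3 = 320; x1_4 = 240; y1_4 = 136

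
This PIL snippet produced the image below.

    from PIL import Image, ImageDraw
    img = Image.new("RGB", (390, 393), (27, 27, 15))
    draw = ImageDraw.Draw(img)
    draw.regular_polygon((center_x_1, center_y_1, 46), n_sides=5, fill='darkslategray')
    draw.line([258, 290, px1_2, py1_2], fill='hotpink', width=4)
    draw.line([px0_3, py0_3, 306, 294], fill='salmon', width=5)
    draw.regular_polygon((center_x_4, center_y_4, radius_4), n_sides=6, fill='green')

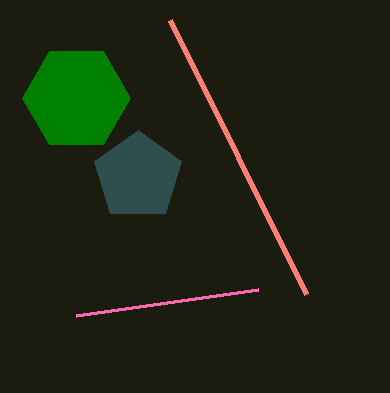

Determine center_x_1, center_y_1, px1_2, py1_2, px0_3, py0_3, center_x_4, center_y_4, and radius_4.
center_x_1 = 138
center_y_1 = 176
px1_2 = 76
py1_2 = 316
px0_3 = 170
py0_3 = 20
center_x_4 = 76
center_y_4 = 98
radius_4 = 54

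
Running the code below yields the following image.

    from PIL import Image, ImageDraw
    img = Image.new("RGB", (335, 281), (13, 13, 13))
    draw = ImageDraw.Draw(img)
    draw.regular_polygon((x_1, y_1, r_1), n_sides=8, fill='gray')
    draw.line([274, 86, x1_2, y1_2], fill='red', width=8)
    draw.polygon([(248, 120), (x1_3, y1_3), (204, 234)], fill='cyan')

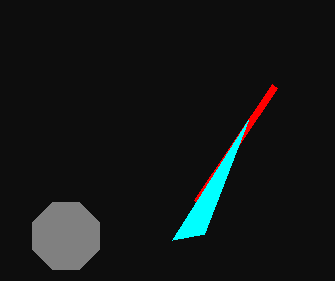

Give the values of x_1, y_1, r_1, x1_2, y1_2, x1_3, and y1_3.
x_1 = 66
y_1 = 236
r_1 = 36
x1_2 = 196
y1_2 = 202
x1_3 = 172
y1_3 = 240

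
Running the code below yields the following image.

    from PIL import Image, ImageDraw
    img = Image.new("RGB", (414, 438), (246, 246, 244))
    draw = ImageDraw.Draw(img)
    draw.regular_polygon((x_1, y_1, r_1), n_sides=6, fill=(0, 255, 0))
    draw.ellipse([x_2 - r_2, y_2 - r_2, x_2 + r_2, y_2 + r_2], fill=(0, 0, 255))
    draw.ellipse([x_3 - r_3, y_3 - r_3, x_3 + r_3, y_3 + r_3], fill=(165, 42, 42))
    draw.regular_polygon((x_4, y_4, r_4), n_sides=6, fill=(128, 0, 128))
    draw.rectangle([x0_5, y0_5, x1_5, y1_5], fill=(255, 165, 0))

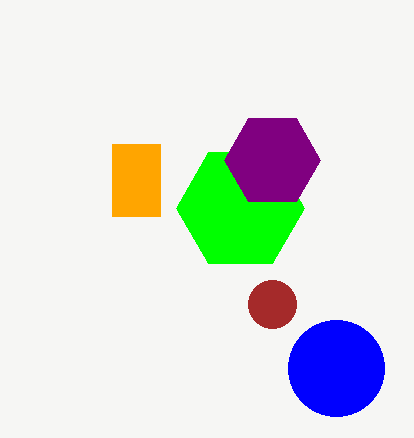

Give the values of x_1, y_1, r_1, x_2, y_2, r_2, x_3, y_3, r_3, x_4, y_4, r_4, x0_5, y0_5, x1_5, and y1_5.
x_1 = 240; y_1 = 208; r_1 = 64; x_2 = 336; y_2 = 368; r_2 = 48; x_3 = 272; y_3 = 304; r_3 = 24; x_4 = 272; y_4 = 160; r_4 = 48; x0_5 = 112; y0_5 = 144; x1_5 = 160; y1_5 = 216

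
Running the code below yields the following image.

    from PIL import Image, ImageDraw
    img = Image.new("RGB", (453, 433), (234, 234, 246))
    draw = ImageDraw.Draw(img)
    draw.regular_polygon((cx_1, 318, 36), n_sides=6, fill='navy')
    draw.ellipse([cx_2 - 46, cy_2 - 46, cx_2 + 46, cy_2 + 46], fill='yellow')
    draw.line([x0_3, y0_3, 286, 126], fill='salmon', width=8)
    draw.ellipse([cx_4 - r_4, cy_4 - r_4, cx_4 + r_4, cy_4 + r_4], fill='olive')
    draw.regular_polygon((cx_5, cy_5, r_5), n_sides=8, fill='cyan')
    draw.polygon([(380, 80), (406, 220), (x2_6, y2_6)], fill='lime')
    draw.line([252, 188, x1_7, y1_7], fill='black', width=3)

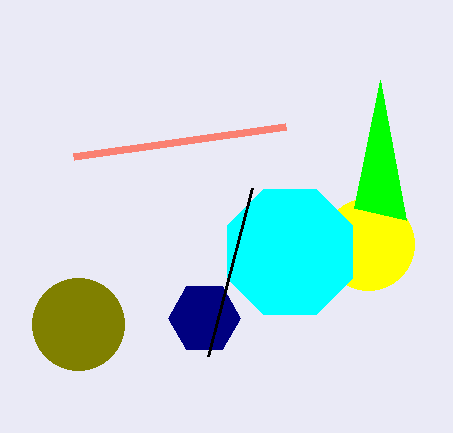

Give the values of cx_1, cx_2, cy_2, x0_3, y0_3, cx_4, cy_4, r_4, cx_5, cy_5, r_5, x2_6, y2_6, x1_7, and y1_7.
cx_1 = 204, cx_2 = 368, cy_2 = 244, x0_3 = 74, y0_3 = 156, cx_4 = 78, cy_4 = 324, r_4 = 46, cx_5 = 290, cy_5 = 252, r_5 = 68, x2_6 = 354, y2_6 = 208, x1_7 = 208, y1_7 = 356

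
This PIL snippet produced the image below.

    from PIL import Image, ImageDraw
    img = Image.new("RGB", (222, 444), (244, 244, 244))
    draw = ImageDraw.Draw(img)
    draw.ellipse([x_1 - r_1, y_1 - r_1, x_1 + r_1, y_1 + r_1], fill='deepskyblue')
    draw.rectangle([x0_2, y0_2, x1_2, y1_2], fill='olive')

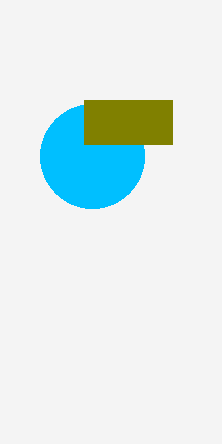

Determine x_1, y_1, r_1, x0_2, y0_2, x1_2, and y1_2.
x_1 = 92; y_1 = 156; r_1 = 52; x0_2 = 84; y0_2 = 100; x1_2 = 172; y1_2 = 144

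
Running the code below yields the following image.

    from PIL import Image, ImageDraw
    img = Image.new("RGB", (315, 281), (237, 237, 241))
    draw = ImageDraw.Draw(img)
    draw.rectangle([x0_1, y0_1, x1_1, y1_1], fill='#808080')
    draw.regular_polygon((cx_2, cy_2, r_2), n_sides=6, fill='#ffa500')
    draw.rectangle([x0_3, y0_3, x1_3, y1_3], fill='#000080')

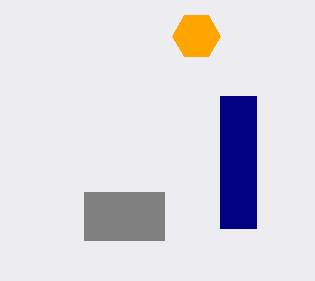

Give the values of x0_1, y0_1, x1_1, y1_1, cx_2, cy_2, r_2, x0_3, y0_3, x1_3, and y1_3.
x0_1 = 84
y0_1 = 192
x1_1 = 164
y1_1 = 240
cx_2 = 196
cy_2 = 36
r_2 = 24
x0_3 = 220
y0_3 = 96
x1_3 = 256
y1_3 = 228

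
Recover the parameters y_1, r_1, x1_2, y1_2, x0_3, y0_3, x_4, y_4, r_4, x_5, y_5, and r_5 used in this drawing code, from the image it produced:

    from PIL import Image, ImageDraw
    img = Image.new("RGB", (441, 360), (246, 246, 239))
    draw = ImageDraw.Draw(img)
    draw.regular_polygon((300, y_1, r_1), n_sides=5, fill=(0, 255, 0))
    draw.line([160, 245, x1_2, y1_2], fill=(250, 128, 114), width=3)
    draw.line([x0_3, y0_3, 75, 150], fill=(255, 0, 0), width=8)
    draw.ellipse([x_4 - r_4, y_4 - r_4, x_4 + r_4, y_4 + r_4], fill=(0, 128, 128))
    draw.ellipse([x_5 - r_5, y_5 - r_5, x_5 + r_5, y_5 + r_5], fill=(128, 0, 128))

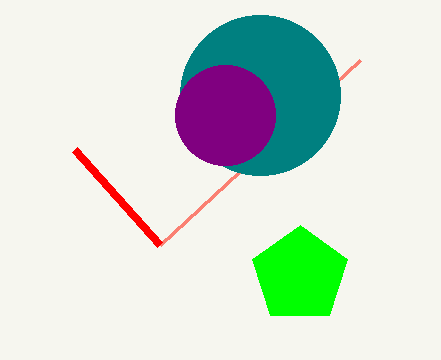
y_1 = 275
r_1 = 50
x1_2 = 360
y1_2 = 60
x0_3 = 160
y0_3 = 245
x_4 = 260
y_4 = 95
r_4 = 80
x_5 = 225
y_5 = 115
r_5 = 50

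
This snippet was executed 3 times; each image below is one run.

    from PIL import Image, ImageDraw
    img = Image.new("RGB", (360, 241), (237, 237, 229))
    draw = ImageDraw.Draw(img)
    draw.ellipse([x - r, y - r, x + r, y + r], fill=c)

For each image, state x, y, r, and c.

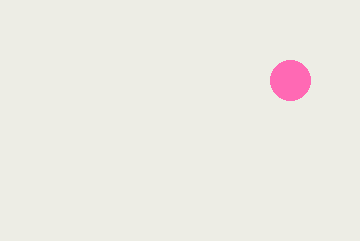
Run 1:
x = 290, y = 80, r = 20, c = 'hotpink'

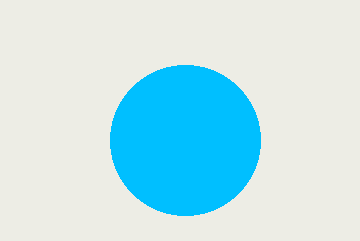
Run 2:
x = 185
y = 140
r = 75
c = 'deepskyblue'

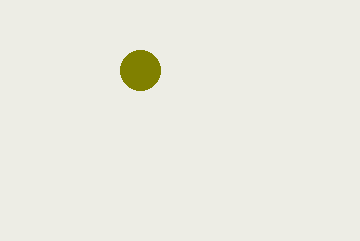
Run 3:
x = 140; y = 70; r = 20; c = 'olive'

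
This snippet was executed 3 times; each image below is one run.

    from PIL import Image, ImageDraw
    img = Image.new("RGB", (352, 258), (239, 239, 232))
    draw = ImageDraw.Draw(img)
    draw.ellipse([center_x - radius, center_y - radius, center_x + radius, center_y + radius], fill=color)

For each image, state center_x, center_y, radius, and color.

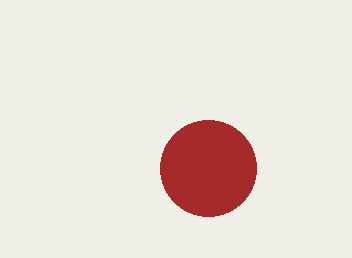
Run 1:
center_x = 208; center_y = 168; radius = 48; color = 'brown'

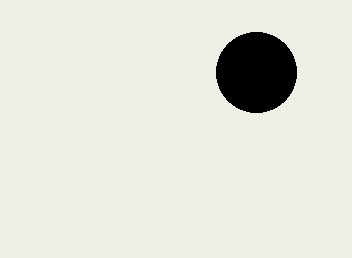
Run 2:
center_x = 256; center_y = 72; radius = 40; color = 'black'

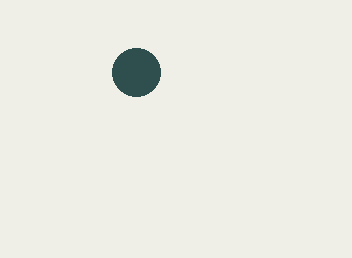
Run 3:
center_x = 136, center_y = 72, radius = 24, color = 'darkslategray'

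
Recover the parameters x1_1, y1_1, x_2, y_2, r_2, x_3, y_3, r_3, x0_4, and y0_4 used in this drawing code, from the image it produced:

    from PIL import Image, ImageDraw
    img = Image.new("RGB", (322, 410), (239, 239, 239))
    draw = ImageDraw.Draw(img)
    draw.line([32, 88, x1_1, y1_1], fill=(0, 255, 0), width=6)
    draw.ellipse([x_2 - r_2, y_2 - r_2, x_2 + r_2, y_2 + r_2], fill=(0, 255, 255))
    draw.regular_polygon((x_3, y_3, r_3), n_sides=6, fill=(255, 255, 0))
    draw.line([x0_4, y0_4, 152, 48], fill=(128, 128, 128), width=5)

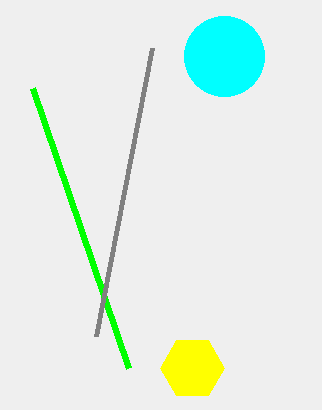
x1_1 = 128
y1_1 = 368
x_2 = 224
y_2 = 56
r_2 = 40
x_3 = 192
y_3 = 368
r_3 = 32
x0_4 = 96
y0_4 = 336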